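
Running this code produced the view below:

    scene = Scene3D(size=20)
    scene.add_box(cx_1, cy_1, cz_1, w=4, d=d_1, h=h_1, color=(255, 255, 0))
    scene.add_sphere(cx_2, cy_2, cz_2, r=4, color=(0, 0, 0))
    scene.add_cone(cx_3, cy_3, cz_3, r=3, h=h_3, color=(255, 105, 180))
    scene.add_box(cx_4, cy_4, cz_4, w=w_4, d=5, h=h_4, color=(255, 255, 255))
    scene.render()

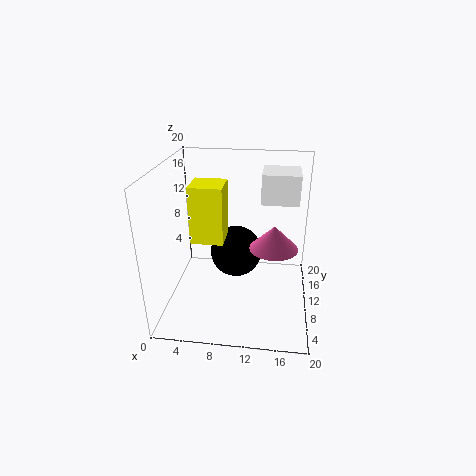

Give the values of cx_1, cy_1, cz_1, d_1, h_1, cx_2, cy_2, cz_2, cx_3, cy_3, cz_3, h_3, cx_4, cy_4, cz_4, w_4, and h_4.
cx_1 = 5
cy_1 = 4
cz_1 = 12
d_1 = 4
h_1 = 7
cx_2 = 9
cy_2 = 15
cz_2 = 5
cx_3 = 15
cy_3 = 6
cz_3 = 11
h_3 = 3
cx_4 = 13
cy_4 = 10
cz_4 = 15
w_4 = 5
h_4 = 4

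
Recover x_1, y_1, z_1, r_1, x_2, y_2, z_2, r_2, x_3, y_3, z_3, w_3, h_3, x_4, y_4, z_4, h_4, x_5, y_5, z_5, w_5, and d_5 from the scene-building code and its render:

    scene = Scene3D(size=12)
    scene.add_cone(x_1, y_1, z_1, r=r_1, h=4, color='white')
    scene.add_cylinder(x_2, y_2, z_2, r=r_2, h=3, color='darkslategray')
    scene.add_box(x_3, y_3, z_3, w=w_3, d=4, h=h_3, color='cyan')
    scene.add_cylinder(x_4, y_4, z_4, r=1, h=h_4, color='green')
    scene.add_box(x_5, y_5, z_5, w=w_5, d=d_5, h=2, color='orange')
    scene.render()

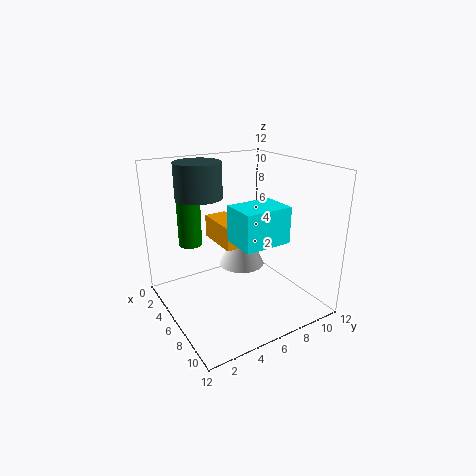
x_1 = 5
y_1 = 7
z_1 = 3
r_1 = 2
x_2 = 3
y_2 = 4
z_2 = 9
r_2 = 2
x_3 = 6
y_3 = 5
z_3 = 6
w_3 = 3
h_3 = 3
x_4 = 3
y_4 = 3
z_4 = 5
h_4 = 6
x_5 = 2
y_5 = 5
z_5 = 5
w_5 = 4
d_5 = 2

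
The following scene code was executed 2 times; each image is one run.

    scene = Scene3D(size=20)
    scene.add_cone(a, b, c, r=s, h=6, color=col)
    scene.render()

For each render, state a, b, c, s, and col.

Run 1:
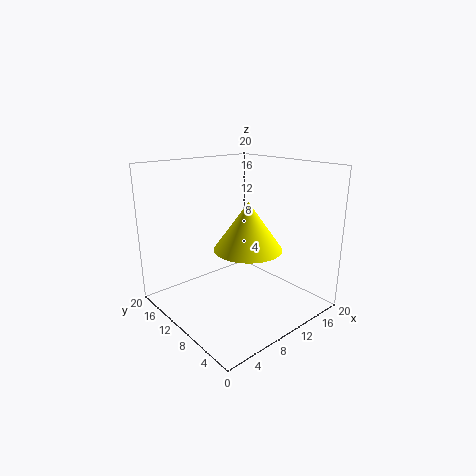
a = 8, b = 5.75, c = 10.25, s = 4.25, col = 'yellow'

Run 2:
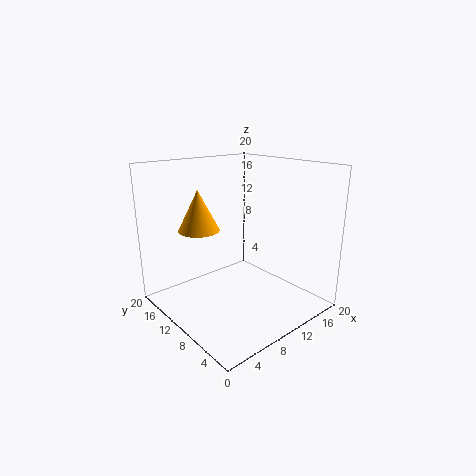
a = 7.25, b = 15.5, c = 10.25, s = 3, col = 'orange'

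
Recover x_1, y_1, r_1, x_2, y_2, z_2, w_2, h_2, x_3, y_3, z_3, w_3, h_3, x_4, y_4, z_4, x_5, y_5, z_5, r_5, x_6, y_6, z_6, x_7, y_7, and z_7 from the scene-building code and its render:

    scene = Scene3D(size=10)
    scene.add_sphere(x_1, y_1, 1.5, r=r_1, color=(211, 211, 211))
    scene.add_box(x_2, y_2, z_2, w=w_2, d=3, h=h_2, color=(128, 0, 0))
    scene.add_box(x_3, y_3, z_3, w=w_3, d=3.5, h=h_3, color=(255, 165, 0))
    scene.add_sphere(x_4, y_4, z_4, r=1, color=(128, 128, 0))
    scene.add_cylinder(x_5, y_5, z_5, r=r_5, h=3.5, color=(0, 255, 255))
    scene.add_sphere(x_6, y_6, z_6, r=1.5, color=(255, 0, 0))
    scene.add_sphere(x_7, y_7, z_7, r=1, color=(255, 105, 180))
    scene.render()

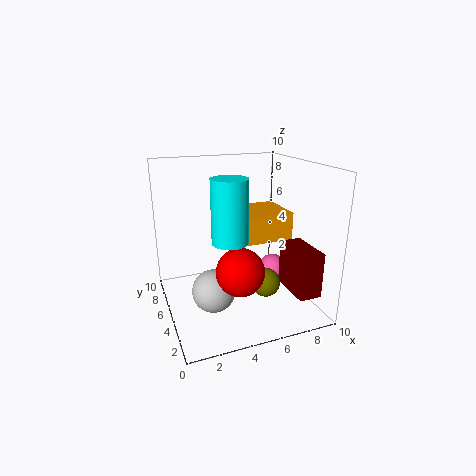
x_1 = 3
y_1 = 4.5
r_1 = 1.5
x_2 = 7.5
y_2 = 0.5
z_2 = 2
w_2 = 1.5
h_2 = 3
x_3 = 5.5
y_3 = 4.5
z_3 = 4.5
w_3 = 3.5
h_3 = 2
x_4 = 6.5
y_4 = 3.5
z_4 = 2
x_5 = 3
y_5 = 1
z_5 = 6.5
r_5 = 1
x_6 = 4
y_6 = 2
z_6 = 4
x_7 = 7.5
y_7 = 4.5
z_7 = 2.5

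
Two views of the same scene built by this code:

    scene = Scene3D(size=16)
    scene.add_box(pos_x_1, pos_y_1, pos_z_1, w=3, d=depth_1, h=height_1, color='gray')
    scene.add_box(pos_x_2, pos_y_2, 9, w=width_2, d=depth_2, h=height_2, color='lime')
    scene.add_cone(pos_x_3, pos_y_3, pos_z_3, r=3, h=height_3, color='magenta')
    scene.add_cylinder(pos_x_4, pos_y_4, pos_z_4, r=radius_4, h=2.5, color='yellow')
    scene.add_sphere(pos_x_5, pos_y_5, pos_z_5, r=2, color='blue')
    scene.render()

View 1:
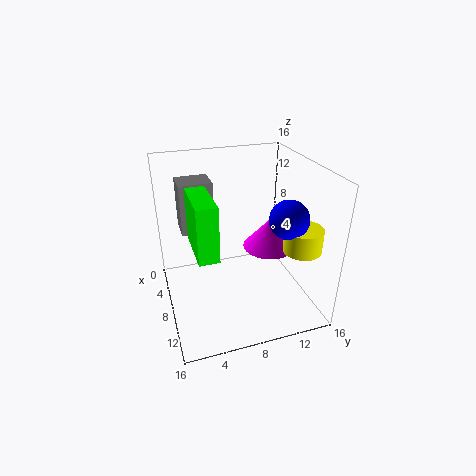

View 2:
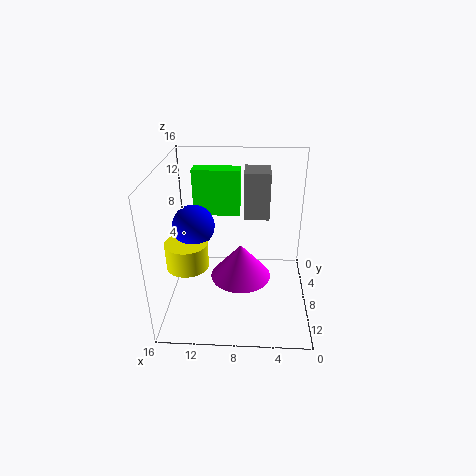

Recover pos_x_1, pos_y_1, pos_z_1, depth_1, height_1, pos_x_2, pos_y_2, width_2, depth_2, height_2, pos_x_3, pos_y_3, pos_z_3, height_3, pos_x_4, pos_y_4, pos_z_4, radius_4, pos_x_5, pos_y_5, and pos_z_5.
pos_x_1 = 4.5, pos_y_1 = 2, pos_z_1 = 9, depth_1 = 3.5, height_1 = 5.5, pos_x_2 = 8, pos_y_2 = 2.5, width_2 = 5.5, depth_2 = 2, height_2 = 5.5, pos_x_3 = 7.5, pos_y_3 = 12, pos_z_3 = 6, height_3 = 3.5, pos_x_4 = 12.5, pos_y_4 = 13.5, pos_z_4 = 8, radius_4 = 2, pos_x_5 = 12, pos_y_5 = 12, pos_z_5 = 11.5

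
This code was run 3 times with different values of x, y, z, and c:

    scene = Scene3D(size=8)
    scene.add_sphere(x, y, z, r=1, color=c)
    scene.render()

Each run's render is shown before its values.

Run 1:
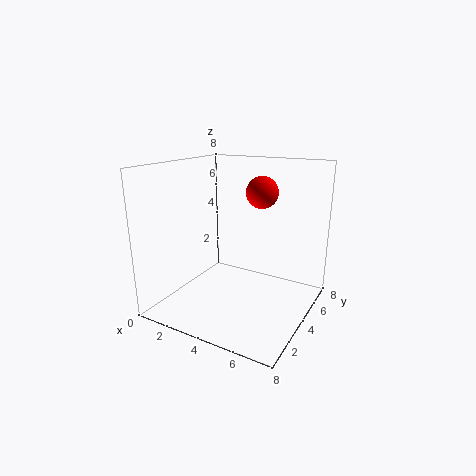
x = 4, y = 7, z = 6, c = 'red'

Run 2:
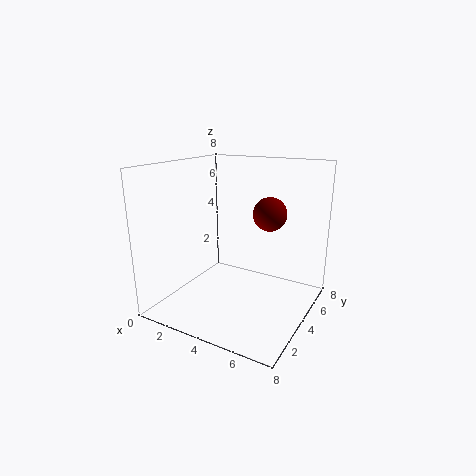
x = 5, y = 6, z = 5, c = 'maroon'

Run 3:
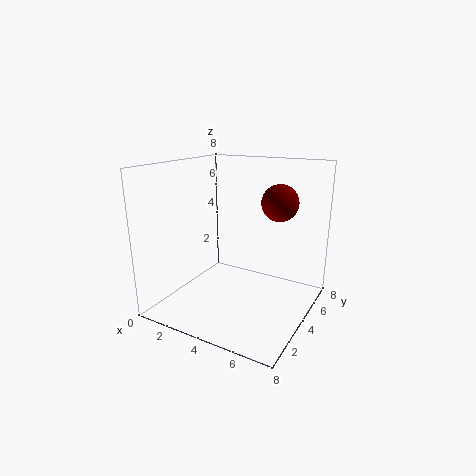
x = 6, y = 5, z = 6, c = 'maroon'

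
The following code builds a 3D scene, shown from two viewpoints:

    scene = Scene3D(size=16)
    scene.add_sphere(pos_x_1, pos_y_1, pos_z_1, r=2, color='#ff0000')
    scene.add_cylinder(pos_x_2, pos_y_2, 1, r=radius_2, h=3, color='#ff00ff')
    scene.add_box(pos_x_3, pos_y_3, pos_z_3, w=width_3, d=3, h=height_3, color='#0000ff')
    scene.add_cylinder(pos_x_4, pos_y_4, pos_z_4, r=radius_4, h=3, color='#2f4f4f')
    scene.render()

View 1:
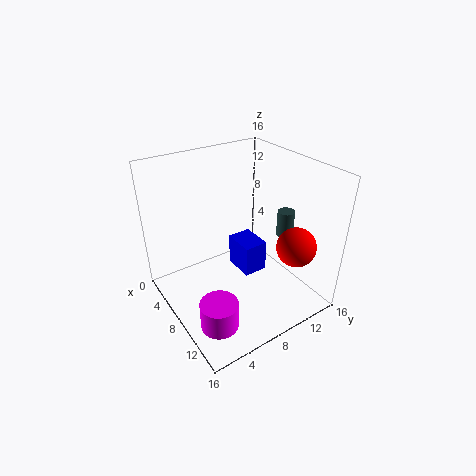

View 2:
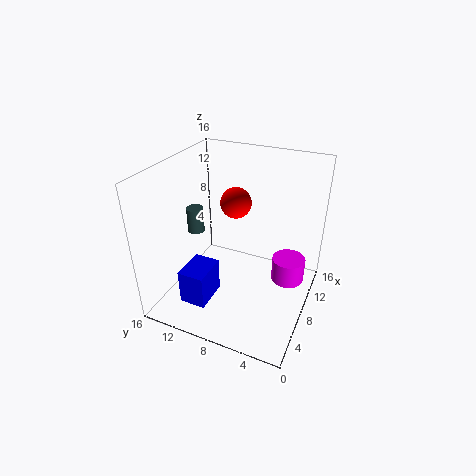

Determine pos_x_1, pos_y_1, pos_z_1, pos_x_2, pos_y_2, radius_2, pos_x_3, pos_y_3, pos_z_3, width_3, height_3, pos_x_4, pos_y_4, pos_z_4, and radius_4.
pos_x_1 = 14; pos_y_1 = 11; pos_z_1 = 9; pos_x_2 = 12; pos_y_2 = 3; radius_2 = 2; pos_x_3 = 3; pos_y_3 = 10; pos_z_3 = 1; width_3 = 4; height_3 = 4; pos_x_4 = 9; pos_y_4 = 14; pos_z_4 = 7; radius_4 = 1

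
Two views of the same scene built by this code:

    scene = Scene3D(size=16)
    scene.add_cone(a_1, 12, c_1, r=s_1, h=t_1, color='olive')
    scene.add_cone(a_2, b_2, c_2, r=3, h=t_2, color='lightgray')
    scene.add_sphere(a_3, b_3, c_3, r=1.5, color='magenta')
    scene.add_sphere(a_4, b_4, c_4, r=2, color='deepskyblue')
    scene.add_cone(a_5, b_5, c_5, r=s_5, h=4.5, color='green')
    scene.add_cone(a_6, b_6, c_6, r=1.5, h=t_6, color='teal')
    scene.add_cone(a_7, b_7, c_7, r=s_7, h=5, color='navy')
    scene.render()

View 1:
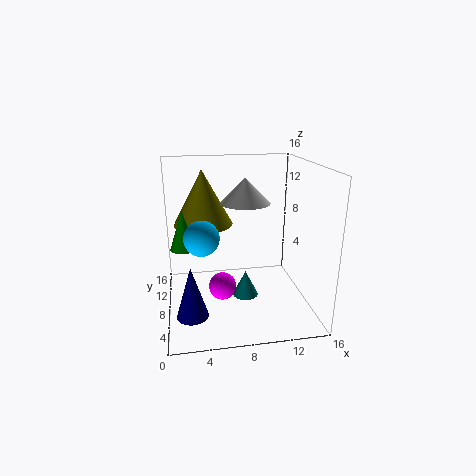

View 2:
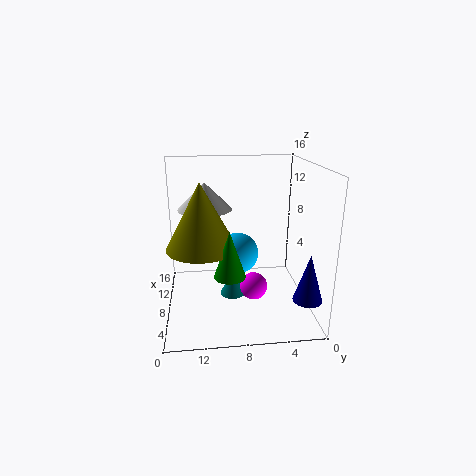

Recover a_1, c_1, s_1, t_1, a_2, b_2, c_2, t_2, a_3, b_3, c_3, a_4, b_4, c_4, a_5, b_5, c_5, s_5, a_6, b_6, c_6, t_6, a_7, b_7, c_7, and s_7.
a_1 = 4.5, c_1 = 8.5, s_1 = 3.5, t_1 = 6.5, a_2 = 9.5, b_2 = 11.5, c_2 = 11, t_2 = 3, a_3 = 6, b_3 = 6.5, c_3 = 3, a_4 = 4, b_4 = 8.5, c_4 = 8, a_5 = 2, b_5 = 9.5, c_5 = 6.5, s_5 = 1.5, a_6 = 9, b_6 = 8.5, c_6 = 0.5, t_6 = 3, a_7 = 2.5, b_7 = 1.5, c_7 = 3, s_7 = 1.5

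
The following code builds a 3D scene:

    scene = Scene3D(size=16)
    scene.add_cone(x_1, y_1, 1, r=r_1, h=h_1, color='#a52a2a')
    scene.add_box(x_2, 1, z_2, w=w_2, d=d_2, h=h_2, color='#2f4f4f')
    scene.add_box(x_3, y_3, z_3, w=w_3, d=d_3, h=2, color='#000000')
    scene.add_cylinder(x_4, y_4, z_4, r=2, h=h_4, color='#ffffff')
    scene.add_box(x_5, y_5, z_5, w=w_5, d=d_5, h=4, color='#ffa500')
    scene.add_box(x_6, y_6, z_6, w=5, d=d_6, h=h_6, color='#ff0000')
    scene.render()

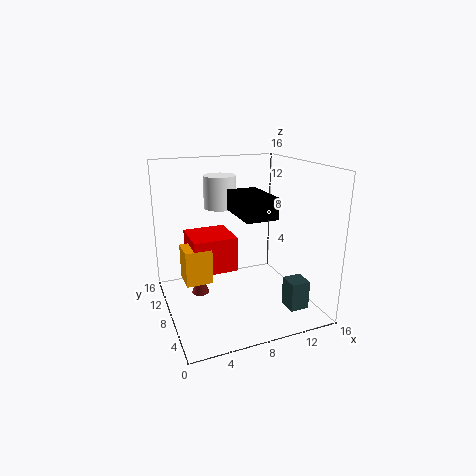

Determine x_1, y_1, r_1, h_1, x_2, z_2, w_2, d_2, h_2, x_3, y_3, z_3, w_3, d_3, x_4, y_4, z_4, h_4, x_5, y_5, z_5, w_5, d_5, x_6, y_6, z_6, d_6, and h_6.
x_1 = 4; y_1 = 10; r_1 = 1; h_1 = 3; x_2 = 11; z_2 = 2; w_2 = 2; d_2 = 2; h_2 = 3; x_3 = 6; y_3 = 1; z_3 = 12; w_3 = 3; d_3 = 5; x_4 = 8; y_4 = 14; z_4 = 10; h_4 = 4; x_5 = 2; y_5 = 8; z_5 = 3; w_5 = 3; d_5 = 3; x_6 = 3; y_6 = 8; z_6 = 4; d_6 = 5; h_6 = 4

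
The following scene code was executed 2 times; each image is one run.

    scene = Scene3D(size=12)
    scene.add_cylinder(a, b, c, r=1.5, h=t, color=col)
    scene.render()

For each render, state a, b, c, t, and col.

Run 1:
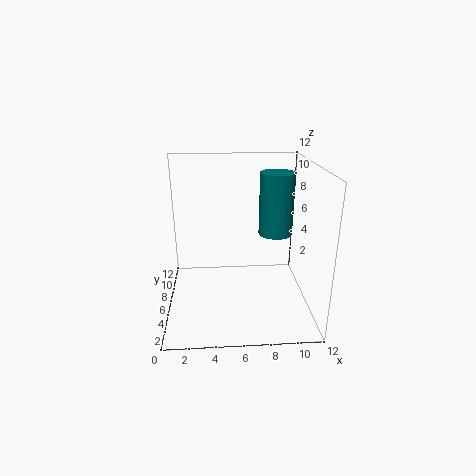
a = 9.5, b = 8, c = 5.5, t = 5.5, col = 'teal'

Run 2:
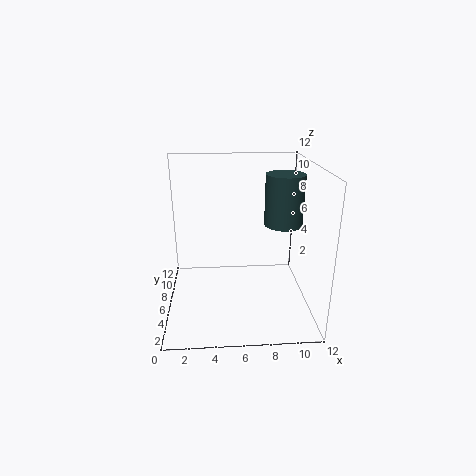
a = 9.5, b = 5, c = 7.5, t = 4, col = 'darkslategray'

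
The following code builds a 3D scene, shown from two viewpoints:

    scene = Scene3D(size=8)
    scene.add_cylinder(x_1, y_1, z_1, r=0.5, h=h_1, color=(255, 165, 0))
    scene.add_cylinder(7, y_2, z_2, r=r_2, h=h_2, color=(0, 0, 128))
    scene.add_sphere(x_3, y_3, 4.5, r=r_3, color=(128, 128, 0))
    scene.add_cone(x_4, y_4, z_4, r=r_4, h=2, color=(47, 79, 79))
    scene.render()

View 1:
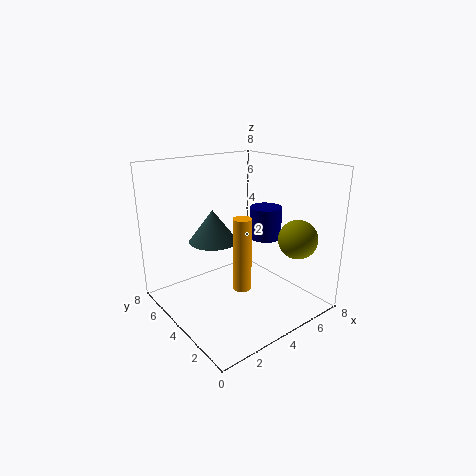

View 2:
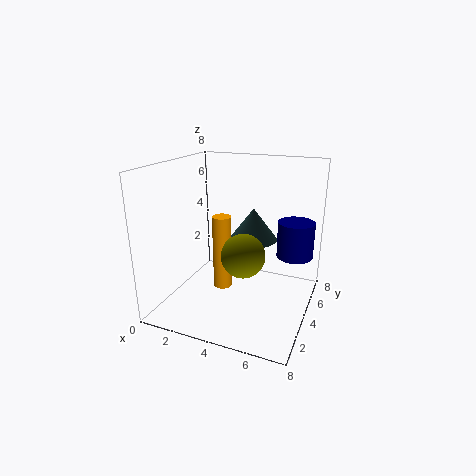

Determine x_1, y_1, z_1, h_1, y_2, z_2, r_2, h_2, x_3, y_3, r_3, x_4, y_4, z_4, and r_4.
x_1 = 3.5, y_1 = 3, z_1 = 1.5, h_1 = 4, y_2 = 5, z_2 = 3, r_2 = 1, h_2 = 2, x_3 = 5.5, y_3 = 1, r_3 = 1, x_4 = 4, y_4 = 6.5, z_4 = 3, r_4 = 1.5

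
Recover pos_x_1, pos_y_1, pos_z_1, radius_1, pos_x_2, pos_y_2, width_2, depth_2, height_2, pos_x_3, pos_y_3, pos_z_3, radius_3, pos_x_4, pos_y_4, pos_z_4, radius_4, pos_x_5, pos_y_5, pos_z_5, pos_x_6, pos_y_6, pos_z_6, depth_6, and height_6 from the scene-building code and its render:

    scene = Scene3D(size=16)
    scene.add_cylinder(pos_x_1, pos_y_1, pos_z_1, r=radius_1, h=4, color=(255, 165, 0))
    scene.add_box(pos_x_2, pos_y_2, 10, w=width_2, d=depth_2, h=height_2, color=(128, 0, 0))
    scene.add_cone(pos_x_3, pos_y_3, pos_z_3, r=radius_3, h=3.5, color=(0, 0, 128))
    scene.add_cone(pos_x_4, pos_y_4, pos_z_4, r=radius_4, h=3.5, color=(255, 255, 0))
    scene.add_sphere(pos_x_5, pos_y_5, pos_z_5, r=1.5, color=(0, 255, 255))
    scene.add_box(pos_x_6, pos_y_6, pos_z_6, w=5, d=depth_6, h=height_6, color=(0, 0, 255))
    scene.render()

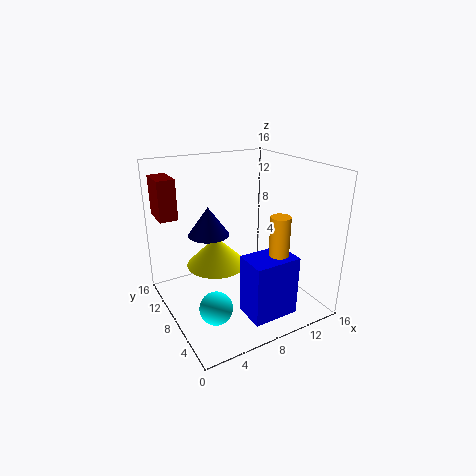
pos_x_1 = 9.5
pos_y_1 = 2.5
pos_z_1 = 8
radius_1 = 1
pos_x_2 = 0.5
pos_y_2 = 11.5
width_2 = 2
depth_2 = 3.5
height_2 = 4.5
pos_x_3 = 6.5
pos_y_3 = 12.5
pos_z_3 = 7
radius_3 = 2.5
pos_x_4 = 6.5
pos_y_4 = 10.5
pos_z_4 = 4
radius_4 = 3.5
pos_x_5 = 2
pos_y_5 = 1.5
pos_z_5 = 5
pos_x_6 = 6.5
pos_y_6 = 1.5
pos_z_6 = 1
depth_6 = 3.5
height_6 = 6.5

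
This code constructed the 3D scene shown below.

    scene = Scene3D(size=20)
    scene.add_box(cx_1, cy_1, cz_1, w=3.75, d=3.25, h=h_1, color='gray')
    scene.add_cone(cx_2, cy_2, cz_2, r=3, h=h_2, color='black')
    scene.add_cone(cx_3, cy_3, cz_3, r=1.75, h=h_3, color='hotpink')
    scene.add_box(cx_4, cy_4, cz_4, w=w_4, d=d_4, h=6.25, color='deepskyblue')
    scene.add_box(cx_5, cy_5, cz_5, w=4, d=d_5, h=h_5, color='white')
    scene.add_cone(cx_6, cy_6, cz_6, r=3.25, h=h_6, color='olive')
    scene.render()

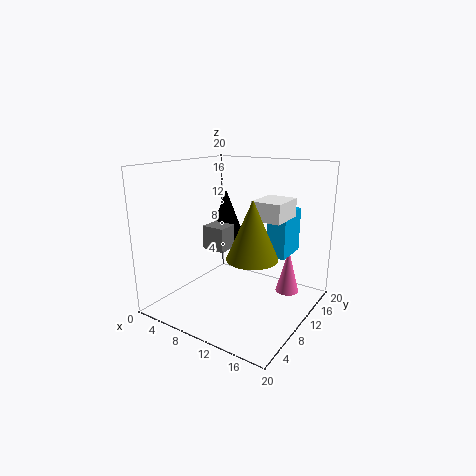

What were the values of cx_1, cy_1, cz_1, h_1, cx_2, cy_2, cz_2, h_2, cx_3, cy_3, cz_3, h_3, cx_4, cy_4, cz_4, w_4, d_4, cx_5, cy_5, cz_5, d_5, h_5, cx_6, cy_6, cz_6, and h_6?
cx_1 = 2.25, cy_1 = 11.75, cz_1 = 6.25, h_1 = 3.75, cx_2 = 3.25, cy_2 = 16.75, cz_2 = 7, h_2 = 8, cx_3 = 15, cy_3 = 16.25, cz_3 = 0.5, h_3 = 6.75, cx_4 = 13.5, cy_4 = 11.75, cz_4 = 7.5, w_4 = 2.75, d_4 = 5, cx_5 = 12.75, cy_5 = 8.75, cz_5 = 13.25, d_5 = 5, h_5 = 2.5, cx_6 = 14.25, cy_6 = 6.75, cz_6 = 9, h_6 = 7.5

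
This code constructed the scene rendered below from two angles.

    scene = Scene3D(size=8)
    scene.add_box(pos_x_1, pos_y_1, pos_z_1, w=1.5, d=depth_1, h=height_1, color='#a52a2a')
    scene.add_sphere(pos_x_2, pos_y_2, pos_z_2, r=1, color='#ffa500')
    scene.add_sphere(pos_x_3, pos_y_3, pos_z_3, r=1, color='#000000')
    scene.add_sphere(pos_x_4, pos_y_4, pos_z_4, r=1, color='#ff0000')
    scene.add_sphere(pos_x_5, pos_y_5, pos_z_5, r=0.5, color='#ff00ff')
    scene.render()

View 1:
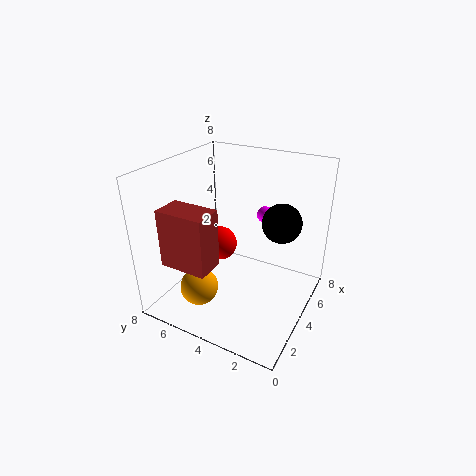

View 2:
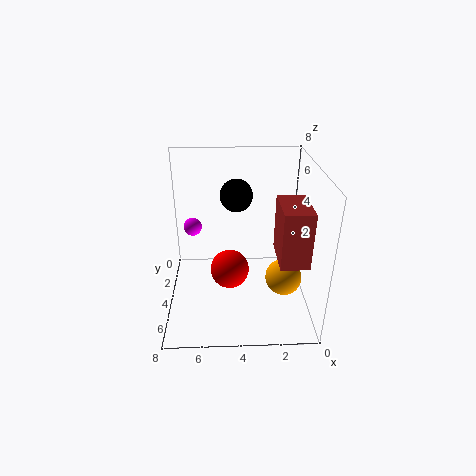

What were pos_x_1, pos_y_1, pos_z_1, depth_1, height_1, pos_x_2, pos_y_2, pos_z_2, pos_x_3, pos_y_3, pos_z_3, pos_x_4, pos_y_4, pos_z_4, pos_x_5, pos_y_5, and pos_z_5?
pos_x_1 = 0.5; pos_y_1 = 4; pos_z_1 = 3.5; depth_1 = 2.5; height_1 = 3; pos_x_2 = 1.5; pos_y_2 = 5; pos_z_2 = 2; pos_x_3 = 4; pos_y_3 = 1.5; pos_z_3 = 5.5; pos_x_4 = 4.5; pos_y_4 = 5.5; pos_z_4 = 3; pos_x_5 = 6.5; pos_y_5 = 3.5; pos_z_5 = 4.5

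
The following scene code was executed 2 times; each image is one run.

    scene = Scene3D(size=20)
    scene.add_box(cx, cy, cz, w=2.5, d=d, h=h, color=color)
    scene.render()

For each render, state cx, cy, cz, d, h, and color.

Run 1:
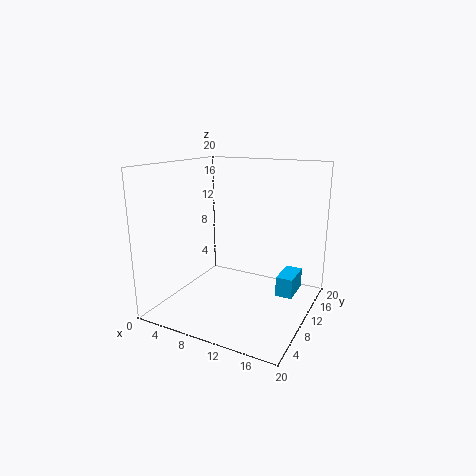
cx = 14.5; cy = 13.5; cz = 0.5; d = 5; h = 3; color = 'deepskyblue'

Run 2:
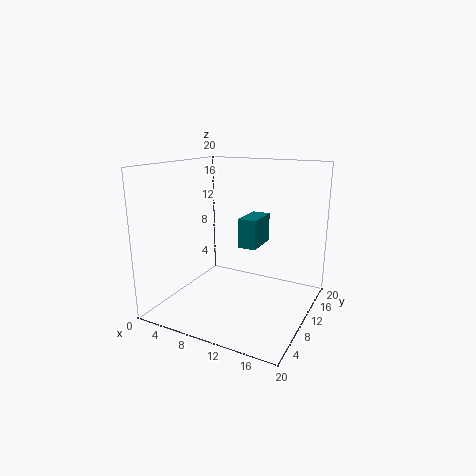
cx = 10.5; cy = 9; cz = 9; d = 5; h = 4; color = 'teal'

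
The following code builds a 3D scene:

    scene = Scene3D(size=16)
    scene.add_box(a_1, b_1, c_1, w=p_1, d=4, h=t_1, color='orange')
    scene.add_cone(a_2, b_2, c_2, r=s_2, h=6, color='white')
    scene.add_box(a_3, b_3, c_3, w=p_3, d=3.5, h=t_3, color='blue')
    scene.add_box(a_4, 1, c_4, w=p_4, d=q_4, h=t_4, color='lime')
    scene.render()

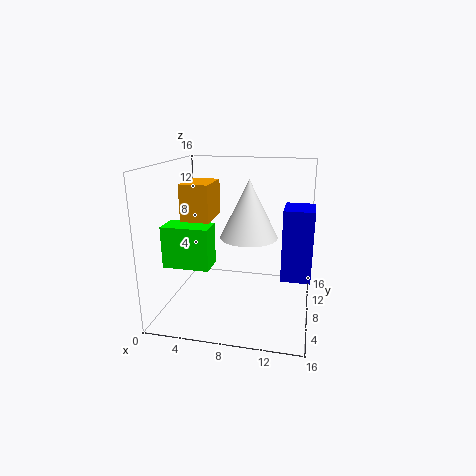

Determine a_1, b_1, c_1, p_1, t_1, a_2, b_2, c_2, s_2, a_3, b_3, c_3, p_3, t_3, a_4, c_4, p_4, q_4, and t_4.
a_1 = 3.75
b_1 = 2.25
c_1 = 11.25
p_1 = 2.75
t_1 = 3.5
a_2 = 9.5
b_2 = 6.5
c_2 = 8.75
s_2 = 3
a_3 = 13.25
b_3 = 2.5
c_3 = 6
p_3 = 2.75
t_3 = 6.75
a_4 = 2.25
c_4 = 7
p_4 = 4.5
q_4 = 2.5
t_4 = 4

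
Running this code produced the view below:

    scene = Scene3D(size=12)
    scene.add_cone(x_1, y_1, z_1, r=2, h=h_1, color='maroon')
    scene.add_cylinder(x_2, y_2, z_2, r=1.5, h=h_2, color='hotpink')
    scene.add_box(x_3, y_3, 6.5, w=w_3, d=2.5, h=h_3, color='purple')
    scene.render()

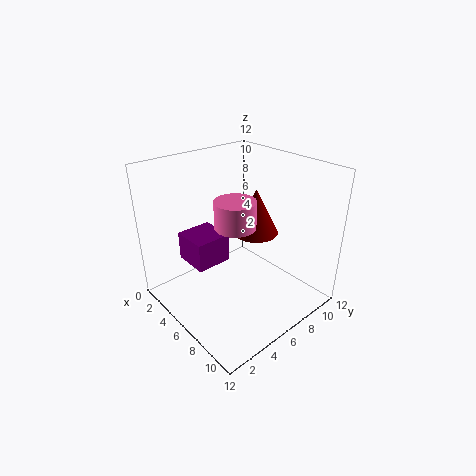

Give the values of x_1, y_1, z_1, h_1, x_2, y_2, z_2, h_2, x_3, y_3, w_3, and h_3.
x_1 = 5.5
y_1 = 8.5
z_1 = 5.5
h_1 = 4
x_2 = 8
y_2 = 4
z_2 = 8.5
h_2 = 2
x_3 = 6
y_3 = 0.5
w_3 = 2.5
h_3 = 2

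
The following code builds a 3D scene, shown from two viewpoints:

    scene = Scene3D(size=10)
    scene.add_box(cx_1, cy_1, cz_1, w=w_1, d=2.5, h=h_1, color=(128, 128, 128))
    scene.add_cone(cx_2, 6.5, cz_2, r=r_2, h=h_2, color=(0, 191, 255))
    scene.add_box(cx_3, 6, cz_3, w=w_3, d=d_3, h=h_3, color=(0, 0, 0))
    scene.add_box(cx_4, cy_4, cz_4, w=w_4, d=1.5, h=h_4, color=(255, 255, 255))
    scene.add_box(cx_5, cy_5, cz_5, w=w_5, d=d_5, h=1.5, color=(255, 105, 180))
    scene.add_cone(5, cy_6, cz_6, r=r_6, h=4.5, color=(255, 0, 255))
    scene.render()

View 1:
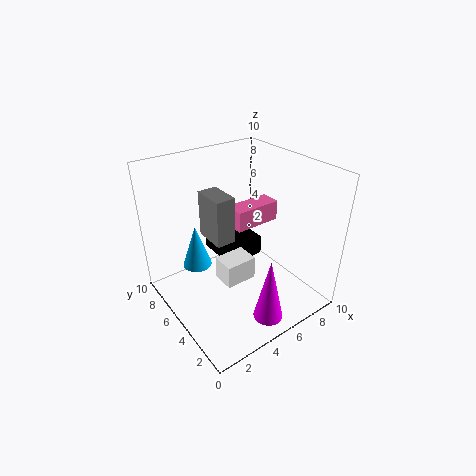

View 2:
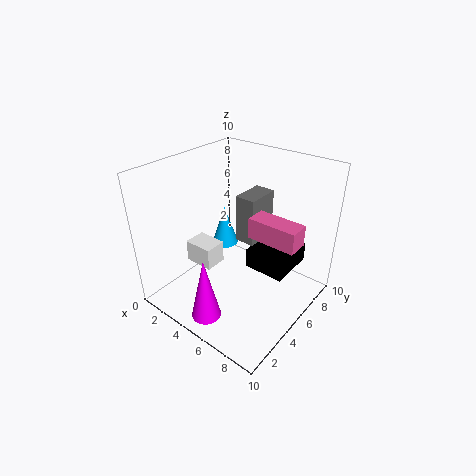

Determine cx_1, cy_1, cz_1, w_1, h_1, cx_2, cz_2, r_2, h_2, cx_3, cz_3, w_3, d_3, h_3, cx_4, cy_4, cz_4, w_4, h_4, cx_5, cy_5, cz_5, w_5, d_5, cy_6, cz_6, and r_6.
cx_1 = 4
cy_1 = 6
cz_1 = 4
w_1 = 1.5
h_1 = 3.5
cx_2 = 2.5
cz_2 = 3
r_2 = 1
h_2 = 3
cx_3 = 5
cz_3 = 2
w_3 = 3
d_3 = 3.5
h_3 = 1.5
cx_4 = 2.5
cy_4 = 2.5
cz_4 = 3.5
w_4 = 2
h_4 = 1.5
cx_5 = 5.5
cy_5 = 5.5
cz_5 = 5
w_5 = 3.5
d_5 = 1.5
cy_6 = 1.5
cz_6 = 0.5
r_6 = 1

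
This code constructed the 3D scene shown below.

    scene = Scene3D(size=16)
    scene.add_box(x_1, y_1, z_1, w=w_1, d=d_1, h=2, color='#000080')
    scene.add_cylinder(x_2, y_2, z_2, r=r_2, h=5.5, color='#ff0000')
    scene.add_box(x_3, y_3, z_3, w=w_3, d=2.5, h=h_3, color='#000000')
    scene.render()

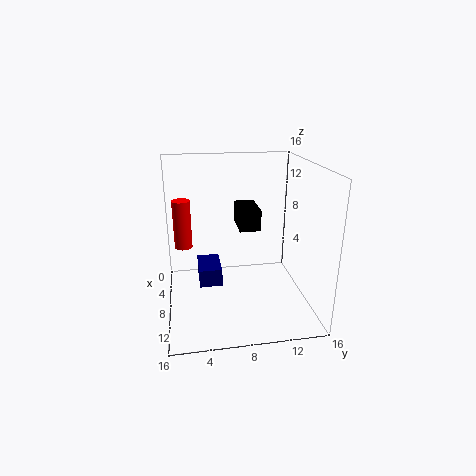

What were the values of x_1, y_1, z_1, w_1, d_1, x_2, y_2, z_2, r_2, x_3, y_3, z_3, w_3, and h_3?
x_1 = 5.5, y_1 = 3.5, z_1 = 3, w_1 = 4, d_1 = 2.5, x_2 = 6, y_2 = 2, z_2 = 6.5, r_2 = 1, x_3 = 2, y_3 = 8.5, z_3 = 8, w_3 = 4.5, h_3 = 2.5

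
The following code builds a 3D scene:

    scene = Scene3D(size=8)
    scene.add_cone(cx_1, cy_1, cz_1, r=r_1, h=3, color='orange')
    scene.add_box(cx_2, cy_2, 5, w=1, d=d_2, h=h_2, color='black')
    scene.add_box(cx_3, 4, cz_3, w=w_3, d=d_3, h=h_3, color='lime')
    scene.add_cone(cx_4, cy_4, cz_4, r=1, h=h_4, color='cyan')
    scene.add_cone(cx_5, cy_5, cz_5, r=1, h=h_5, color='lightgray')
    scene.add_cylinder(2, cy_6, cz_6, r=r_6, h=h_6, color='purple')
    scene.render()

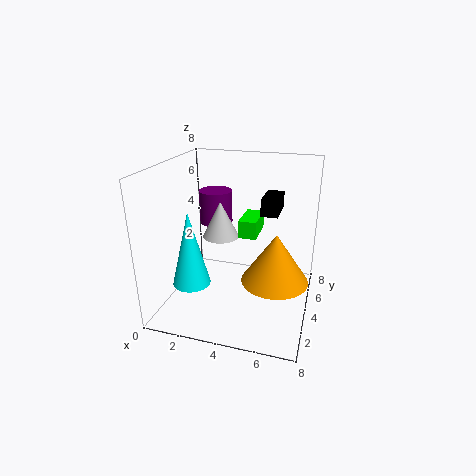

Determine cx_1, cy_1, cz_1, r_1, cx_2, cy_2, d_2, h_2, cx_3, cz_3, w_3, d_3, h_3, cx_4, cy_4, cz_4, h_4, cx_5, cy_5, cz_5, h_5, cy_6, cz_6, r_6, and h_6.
cx_1 = 6; cy_1 = 5; cz_1 = 1; r_1 = 2; cx_2 = 5; cy_2 = 5; d_2 = 2; h_2 = 1; cx_3 = 4; cz_3 = 4; w_3 = 1; d_3 = 2; h_3 = 1; cx_4 = 2; cy_4 = 2; cz_4 = 2; h_4 = 4; cx_5 = 3; cy_5 = 4; cz_5 = 4; h_5 = 2; cy_6 = 6; cz_6 = 4; r_6 = 1; h_6 = 2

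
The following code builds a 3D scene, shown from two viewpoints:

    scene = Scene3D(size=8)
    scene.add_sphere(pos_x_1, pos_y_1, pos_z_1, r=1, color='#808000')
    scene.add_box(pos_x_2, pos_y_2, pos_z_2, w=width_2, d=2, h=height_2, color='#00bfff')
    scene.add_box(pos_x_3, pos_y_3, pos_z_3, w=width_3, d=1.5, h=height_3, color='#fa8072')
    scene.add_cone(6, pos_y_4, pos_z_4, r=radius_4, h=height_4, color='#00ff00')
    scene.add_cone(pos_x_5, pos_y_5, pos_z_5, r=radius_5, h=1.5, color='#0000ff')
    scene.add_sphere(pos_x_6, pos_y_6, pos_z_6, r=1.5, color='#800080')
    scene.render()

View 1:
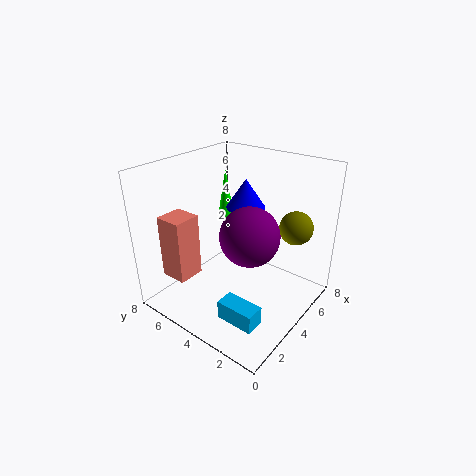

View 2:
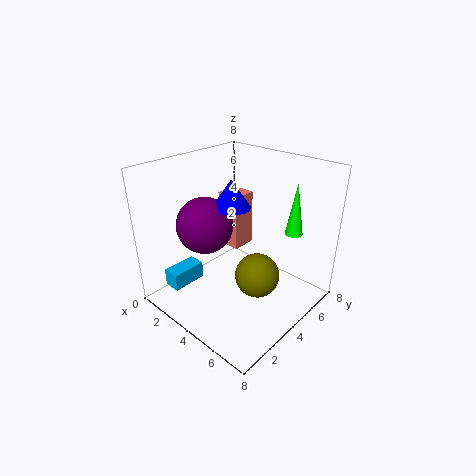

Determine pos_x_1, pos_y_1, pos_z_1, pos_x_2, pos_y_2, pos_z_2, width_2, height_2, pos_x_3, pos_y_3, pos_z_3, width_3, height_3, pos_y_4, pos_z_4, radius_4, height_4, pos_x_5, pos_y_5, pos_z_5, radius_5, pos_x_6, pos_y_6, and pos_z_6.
pos_x_1 = 7, pos_y_1 = 2, pos_z_1 = 4, pos_x_2 = 1, pos_y_2 = 1, pos_z_2 = 1, width_2 = 1, height_2 = 1, pos_x_3 = 1, pos_y_3 = 5.5, pos_z_3 = 2, width_3 = 1.5, height_3 = 3.5, pos_y_4 = 6.5, pos_z_4 = 4, radius_4 = 0.5, height_4 = 3, pos_x_5 = 4, pos_y_5 = 3.5, pos_z_5 = 6, radius_5 = 1, pos_x_6 = 3, pos_y_6 = 2.5, pos_z_6 = 5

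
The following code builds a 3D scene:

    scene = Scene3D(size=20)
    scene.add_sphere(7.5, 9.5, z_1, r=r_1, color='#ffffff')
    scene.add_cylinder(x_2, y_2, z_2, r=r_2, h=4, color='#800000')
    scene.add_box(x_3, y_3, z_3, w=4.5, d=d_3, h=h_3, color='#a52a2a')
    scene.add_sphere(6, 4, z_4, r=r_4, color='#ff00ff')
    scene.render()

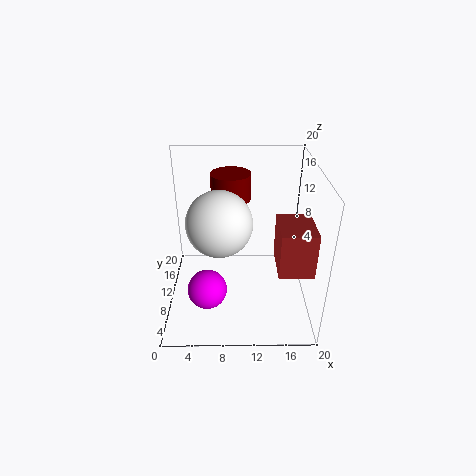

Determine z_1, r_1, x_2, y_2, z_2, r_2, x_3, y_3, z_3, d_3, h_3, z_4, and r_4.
z_1 = 12.5
r_1 = 4.5
x_2 = 9
y_2 = 16.5
z_2 = 13
r_2 = 3
x_3 = 15
y_3 = 3.5
z_3 = 8
d_3 = 6
h_3 = 6
z_4 = 6
r_4 = 2.5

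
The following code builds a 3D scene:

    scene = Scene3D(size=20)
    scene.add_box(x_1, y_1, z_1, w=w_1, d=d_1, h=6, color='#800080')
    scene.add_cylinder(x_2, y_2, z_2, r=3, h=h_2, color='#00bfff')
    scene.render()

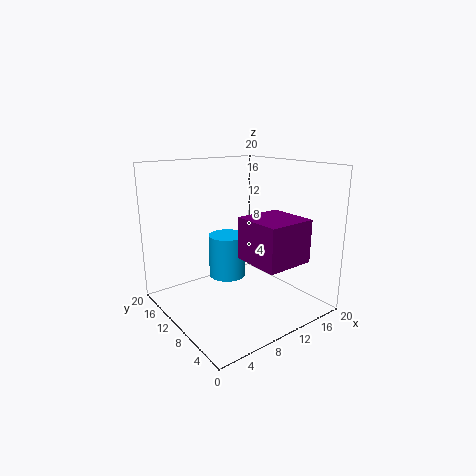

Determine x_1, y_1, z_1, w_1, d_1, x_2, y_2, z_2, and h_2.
x_1 = 10; y_1 = 3; z_1 = 7; w_1 = 7; d_1 = 7; x_2 = 13; y_2 = 17; z_2 = 1; h_2 = 7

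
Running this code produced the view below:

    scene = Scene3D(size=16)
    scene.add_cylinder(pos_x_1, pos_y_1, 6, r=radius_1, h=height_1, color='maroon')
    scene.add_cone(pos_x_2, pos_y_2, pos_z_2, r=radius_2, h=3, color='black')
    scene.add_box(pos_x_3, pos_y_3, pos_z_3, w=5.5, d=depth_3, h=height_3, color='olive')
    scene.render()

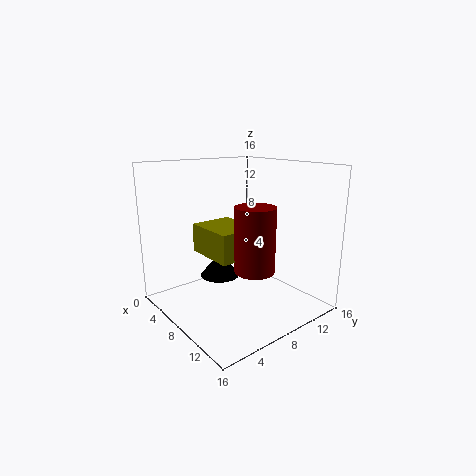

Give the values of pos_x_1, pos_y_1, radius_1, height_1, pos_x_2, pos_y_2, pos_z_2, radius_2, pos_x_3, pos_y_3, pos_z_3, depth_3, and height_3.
pos_x_1 = 12.5
pos_y_1 = 6.5
radius_1 = 2
height_1 = 6.5
pos_x_2 = 3
pos_y_2 = 9
pos_z_2 = 1.5
radius_2 = 2.5
pos_x_3 = 6
pos_y_3 = 3.5
pos_z_3 = 7
depth_3 = 4.5
height_3 = 3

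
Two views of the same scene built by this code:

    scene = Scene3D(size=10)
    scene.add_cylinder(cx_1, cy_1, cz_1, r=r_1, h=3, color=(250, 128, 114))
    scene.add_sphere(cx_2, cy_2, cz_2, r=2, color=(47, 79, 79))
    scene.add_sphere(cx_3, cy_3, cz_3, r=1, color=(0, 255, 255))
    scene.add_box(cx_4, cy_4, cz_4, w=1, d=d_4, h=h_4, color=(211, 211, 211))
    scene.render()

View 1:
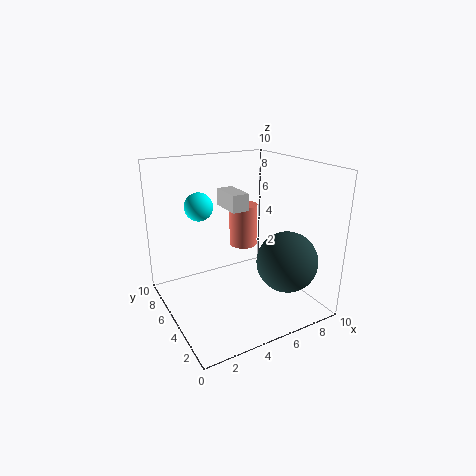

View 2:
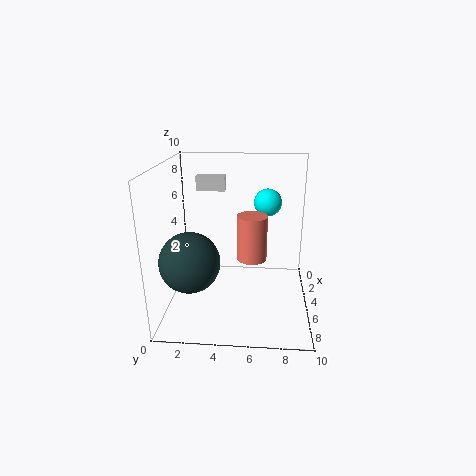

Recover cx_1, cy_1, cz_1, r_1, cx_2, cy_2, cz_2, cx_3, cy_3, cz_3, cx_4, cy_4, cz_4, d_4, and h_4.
cx_1 = 6; cy_1 = 6; cz_1 = 4; r_1 = 1; cx_2 = 7; cy_2 = 2; cz_2 = 4; cx_3 = 3; cy_3 = 7; cz_3 = 7; cx_4 = 3; cy_4 = 2; cz_4 = 8; d_4 = 2; h_4 = 1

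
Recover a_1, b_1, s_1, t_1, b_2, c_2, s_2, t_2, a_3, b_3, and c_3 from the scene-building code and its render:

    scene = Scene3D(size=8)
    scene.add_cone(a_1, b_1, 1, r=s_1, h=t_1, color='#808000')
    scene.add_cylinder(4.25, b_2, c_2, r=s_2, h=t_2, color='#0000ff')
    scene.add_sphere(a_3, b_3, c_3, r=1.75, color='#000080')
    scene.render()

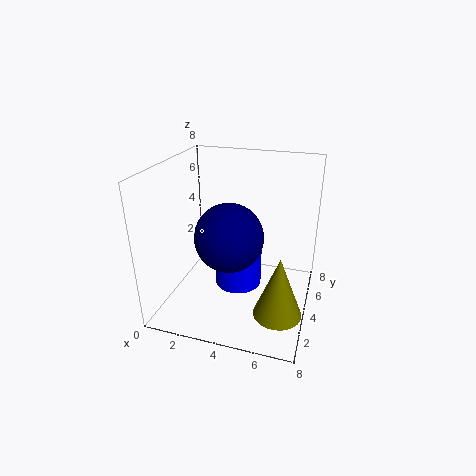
a_1 = 6.75, b_1 = 2, s_1 = 1.25, t_1 = 3.25, b_2 = 3.25, c_2 = 1.75, s_2 = 1.25, t_2 = 2.5, a_3 = 4, b_3 = 2.5, c_3 = 4.75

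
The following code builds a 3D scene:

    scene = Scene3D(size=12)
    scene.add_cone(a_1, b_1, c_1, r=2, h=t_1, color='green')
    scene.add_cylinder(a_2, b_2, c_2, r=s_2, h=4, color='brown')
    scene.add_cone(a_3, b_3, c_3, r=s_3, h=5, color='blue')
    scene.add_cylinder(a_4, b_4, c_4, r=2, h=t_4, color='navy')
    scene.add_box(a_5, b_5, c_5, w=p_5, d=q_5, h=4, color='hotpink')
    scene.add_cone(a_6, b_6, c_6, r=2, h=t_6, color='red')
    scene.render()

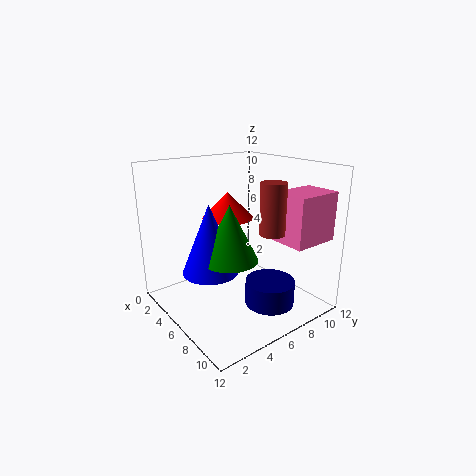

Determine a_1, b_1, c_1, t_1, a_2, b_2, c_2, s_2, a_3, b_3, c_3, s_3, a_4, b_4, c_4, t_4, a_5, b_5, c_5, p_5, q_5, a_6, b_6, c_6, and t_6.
a_1 = 9; b_1 = 3; c_1 = 6; t_1 = 4; a_2 = 9; b_2 = 7; c_2 = 7; s_2 = 1; a_3 = 8; b_3 = 2; c_3 = 5; s_3 = 2; a_4 = 9; b_4 = 7; c_4 = 1; t_4 = 2; a_5 = 8; b_5 = 8; c_5 = 6; p_5 = 3; q_5 = 4; a_6 = 6; b_6 = 5; c_6 = 8; t_6 = 2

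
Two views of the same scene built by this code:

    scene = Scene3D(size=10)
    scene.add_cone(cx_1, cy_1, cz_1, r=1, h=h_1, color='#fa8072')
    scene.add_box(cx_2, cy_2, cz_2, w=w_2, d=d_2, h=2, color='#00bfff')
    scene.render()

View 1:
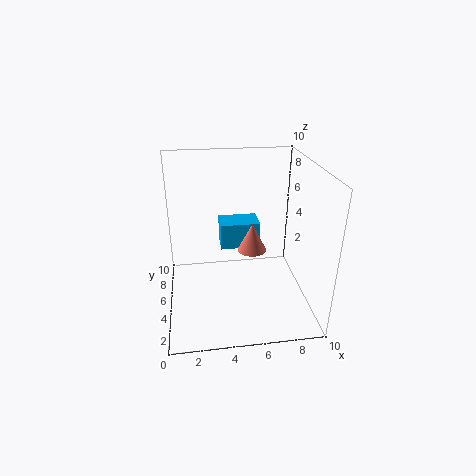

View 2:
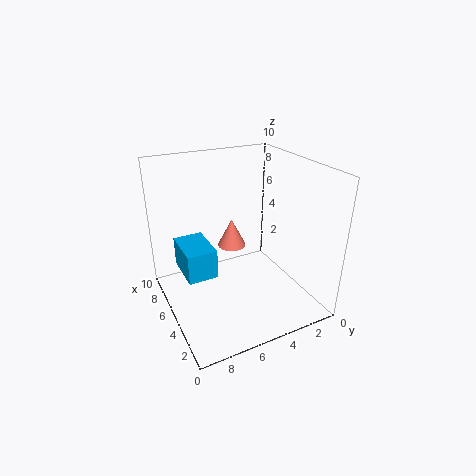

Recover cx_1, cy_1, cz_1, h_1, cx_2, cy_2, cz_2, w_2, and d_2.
cx_1 = 6
cy_1 = 5
cz_1 = 4
h_1 = 2
cx_2 = 4
cy_2 = 7
cz_2 = 3
w_2 = 3
d_2 = 2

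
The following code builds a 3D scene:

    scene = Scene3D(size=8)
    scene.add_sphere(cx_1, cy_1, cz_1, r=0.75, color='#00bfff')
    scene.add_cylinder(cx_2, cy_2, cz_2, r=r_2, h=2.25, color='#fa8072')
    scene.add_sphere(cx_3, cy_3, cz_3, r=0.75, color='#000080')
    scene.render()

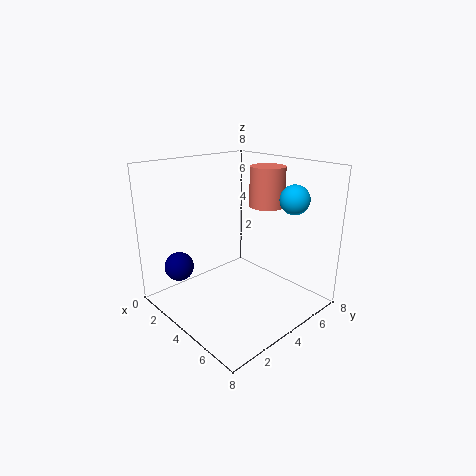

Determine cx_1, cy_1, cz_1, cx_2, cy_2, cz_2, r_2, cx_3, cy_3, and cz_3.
cx_1 = 6.75
cy_1 = 5.25
cz_1 = 6.5
cx_2 = 4.25
cy_2 = 6
cz_2 = 5.5
r_2 = 1
cx_3 = 3
cy_3 = 0.75
cz_3 = 3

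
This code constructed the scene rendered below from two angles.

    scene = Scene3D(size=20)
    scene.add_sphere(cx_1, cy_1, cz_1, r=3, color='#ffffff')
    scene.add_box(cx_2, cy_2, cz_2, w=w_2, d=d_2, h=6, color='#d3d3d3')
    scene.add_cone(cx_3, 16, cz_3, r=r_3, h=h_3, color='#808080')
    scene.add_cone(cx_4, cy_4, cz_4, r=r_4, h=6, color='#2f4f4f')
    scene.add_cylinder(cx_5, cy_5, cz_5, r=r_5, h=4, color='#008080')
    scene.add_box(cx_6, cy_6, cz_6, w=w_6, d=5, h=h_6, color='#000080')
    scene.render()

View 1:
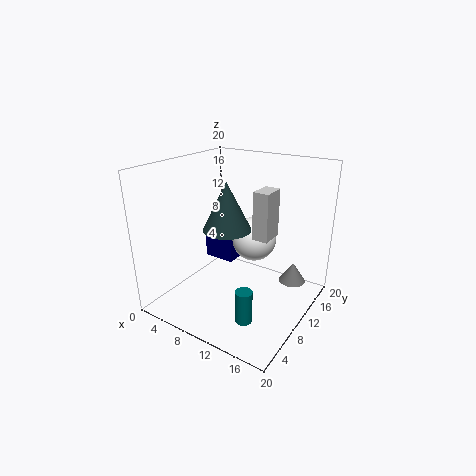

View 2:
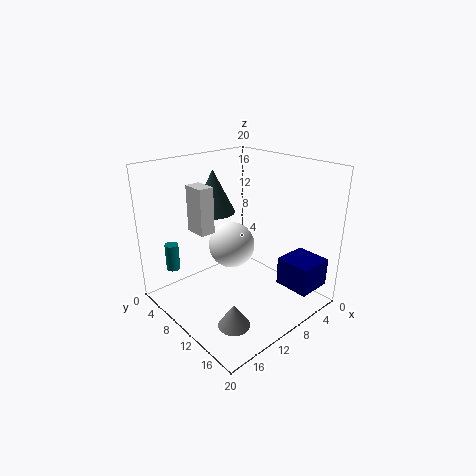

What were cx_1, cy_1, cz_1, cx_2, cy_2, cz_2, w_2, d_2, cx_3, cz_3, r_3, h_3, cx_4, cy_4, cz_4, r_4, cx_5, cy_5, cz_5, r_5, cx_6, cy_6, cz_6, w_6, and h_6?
cx_1 = 12
cy_1 = 11
cz_1 = 10
cx_2 = 14
cy_2 = 7
cz_2 = 12
w_2 = 2
d_2 = 3
cx_3 = 16
cz_3 = 2
r_3 = 2
h_3 = 3
cx_4 = 11
cy_4 = 6
cz_4 = 13
r_4 = 3
cx_5 = 16
cy_5 = 2
cz_5 = 4
r_5 = 1
cx_6 = 1
cy_6 = 14
cz_6 = 3
w_6 = 5
h_6 = 4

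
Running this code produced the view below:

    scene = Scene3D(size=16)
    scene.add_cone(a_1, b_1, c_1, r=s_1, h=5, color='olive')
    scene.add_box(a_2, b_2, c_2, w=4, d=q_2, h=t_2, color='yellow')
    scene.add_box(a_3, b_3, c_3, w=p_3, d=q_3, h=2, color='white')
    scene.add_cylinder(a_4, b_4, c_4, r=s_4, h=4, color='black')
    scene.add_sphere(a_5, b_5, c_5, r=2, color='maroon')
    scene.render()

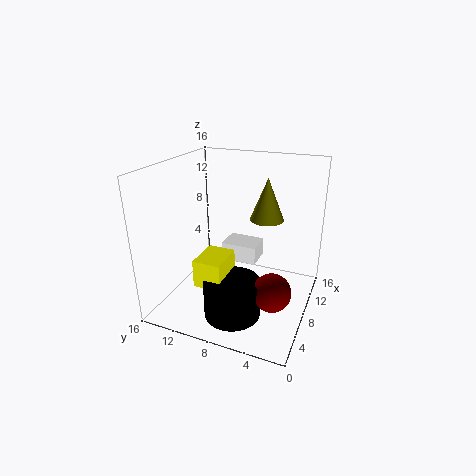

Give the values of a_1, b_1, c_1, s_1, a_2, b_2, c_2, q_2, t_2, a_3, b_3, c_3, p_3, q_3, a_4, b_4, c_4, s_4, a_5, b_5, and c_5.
a_1 = 12; b_1 = 6; c_1 = 9; s_1 = 2; a_2 = 3; b_2 = 8; c_2 = 4; q_2 = 3; t_2 = 3; a_3 = 8; b_3 = 6; c_3 = 5; p_3 = 3; q_3 = 4; a_4 = 4; b_4 = 7; c_4 = 1; s_4 = 3; a_5 = 5; b_5 = 3; c_5 = 4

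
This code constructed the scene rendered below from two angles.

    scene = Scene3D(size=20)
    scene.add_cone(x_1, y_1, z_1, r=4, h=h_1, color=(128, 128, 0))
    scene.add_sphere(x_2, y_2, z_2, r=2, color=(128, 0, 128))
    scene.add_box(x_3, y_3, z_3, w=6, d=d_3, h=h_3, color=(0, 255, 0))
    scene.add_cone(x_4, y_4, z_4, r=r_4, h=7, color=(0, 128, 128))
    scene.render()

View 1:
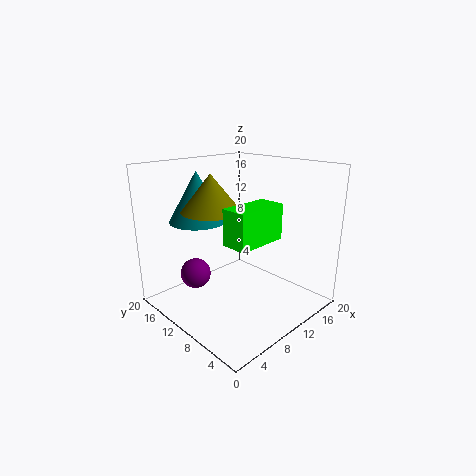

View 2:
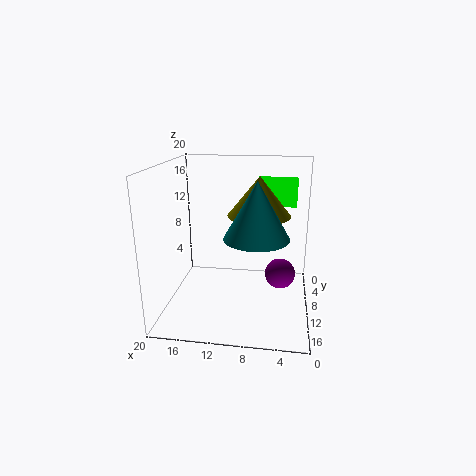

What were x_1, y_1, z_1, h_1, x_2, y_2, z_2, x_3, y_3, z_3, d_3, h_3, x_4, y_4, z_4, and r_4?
x_1 = 7, y_1 = 12, z_1 = 14, h_1 = 5, x_2 = 4, y_2 = 12, z_2 = 6, x_3 = 2, y_3 = 1, z_3 = 13, d_3 = 3, h_3 = 4, x_4 = 7, y_4 = 15, z_4 = 12, r_4 = 4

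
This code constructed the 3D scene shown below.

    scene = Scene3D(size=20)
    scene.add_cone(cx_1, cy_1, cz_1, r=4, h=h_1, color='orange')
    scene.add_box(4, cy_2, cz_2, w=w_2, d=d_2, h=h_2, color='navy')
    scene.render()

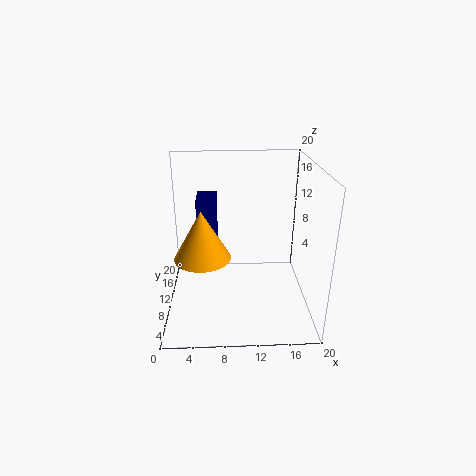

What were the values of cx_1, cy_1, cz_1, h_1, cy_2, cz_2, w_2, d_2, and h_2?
cx_1 = 5, cy_1 = 10, cz_1 = 7, h_1 = 7, cy_2 = 14, cz_2 = 6, w_2 = 3, d_2 = 5, h_2 = 8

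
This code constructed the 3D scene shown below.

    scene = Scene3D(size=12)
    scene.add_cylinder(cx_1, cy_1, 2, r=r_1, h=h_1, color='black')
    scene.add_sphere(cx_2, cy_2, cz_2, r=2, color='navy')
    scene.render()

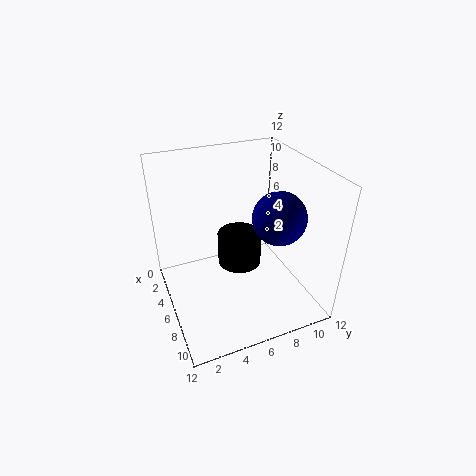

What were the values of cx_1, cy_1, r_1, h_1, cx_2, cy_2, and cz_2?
cx_1 = 4; cy_1 = 7; r_1 = 2; h_1 = 3; cx_2 = 9; cy_2 = 8; cz_2 = 9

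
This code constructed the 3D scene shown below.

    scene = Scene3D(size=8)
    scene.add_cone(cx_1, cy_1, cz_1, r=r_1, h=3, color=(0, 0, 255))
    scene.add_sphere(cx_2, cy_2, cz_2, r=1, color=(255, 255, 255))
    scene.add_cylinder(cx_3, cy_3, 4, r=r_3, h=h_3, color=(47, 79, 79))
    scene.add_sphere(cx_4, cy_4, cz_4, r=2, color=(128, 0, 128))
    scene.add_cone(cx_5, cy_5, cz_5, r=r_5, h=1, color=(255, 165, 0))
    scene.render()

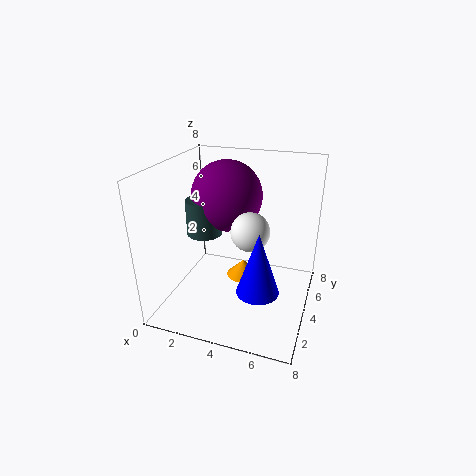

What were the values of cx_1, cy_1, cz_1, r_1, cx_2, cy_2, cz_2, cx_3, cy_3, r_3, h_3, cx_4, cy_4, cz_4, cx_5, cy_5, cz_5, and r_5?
cx_1 = 6, cy_1 = 1, cz_1 = 3, r_1 = 1, cx_2 = 5, cy_2 = 3, cz_2 = 5, cx_3 = 2, cy_3 = 4, r_3 = 1, h_3 = 2, cx_4 = 3, cy_4 = 5, cz_4 = 6, cx_5 = 4, cy_5 = 5, cz_5 = 1, r_5 = 1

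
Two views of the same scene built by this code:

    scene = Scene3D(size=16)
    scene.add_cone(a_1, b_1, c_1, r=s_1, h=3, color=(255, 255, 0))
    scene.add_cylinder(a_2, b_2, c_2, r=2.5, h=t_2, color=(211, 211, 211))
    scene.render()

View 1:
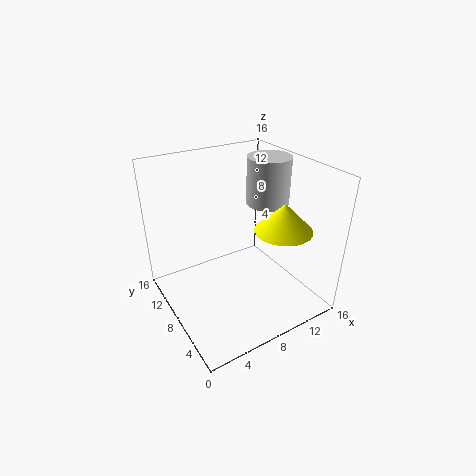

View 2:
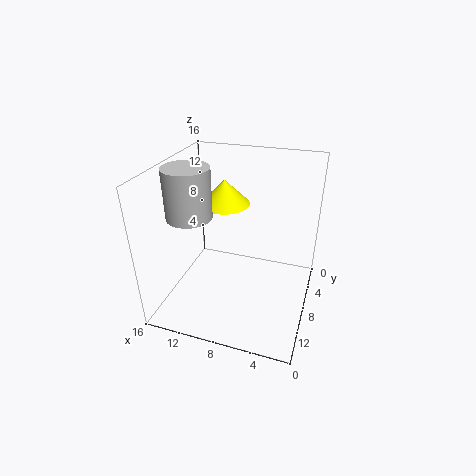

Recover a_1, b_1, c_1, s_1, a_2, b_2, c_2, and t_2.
a_1 = 11, b_1 = 4, c_1 = 10, s_1 = 3, a_2 = 13, b_2 = 9.5, c_2 = 10.5, t_2 = 5.5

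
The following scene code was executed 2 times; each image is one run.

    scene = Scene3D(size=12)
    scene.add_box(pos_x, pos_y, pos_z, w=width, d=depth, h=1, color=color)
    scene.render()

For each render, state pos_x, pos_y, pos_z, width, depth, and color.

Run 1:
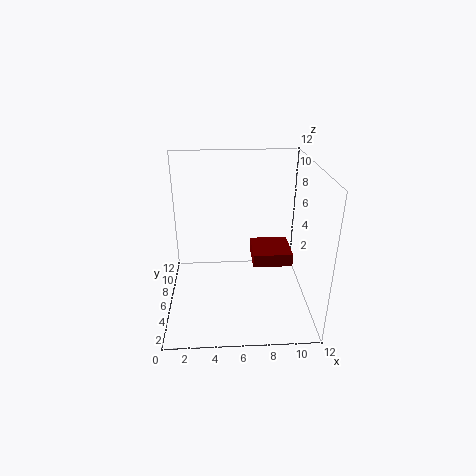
pos_x = 7
pos_y = 3
pos_z = 5
width = 3
depth = 3
color = 'maroon'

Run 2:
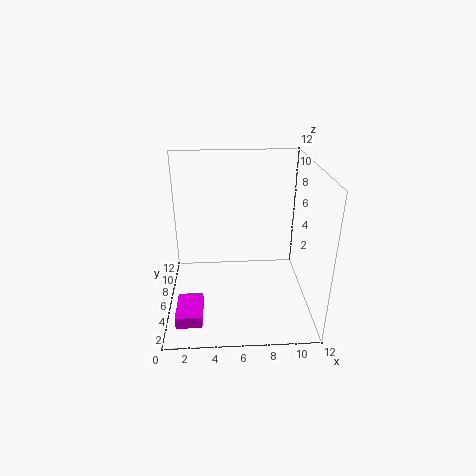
pos_x = 1
pos_y = 1
pos_z = 1
width = 2
depth = 3
color = 'magenta'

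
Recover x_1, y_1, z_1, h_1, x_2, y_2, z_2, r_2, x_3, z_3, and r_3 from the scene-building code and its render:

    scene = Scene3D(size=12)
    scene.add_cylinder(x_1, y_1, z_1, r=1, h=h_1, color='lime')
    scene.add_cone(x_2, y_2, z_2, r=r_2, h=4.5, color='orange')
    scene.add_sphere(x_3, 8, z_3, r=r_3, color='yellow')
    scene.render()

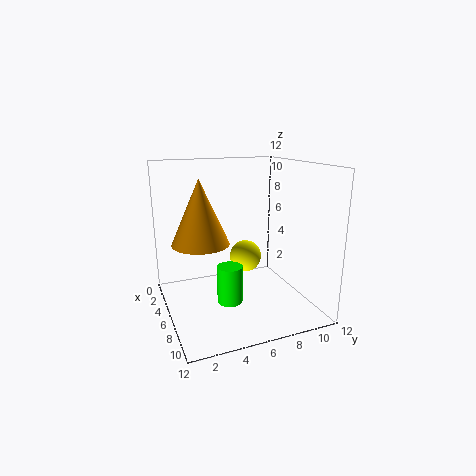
x_1 = 8; y_1 = 4.5; z_1 = 1.5; h_1 = 3; x_2 = 9; y_2 = 2; z_2 = 7; r_2 = 2; x_3 = 3; z_3 = 3; r_3 = 1.5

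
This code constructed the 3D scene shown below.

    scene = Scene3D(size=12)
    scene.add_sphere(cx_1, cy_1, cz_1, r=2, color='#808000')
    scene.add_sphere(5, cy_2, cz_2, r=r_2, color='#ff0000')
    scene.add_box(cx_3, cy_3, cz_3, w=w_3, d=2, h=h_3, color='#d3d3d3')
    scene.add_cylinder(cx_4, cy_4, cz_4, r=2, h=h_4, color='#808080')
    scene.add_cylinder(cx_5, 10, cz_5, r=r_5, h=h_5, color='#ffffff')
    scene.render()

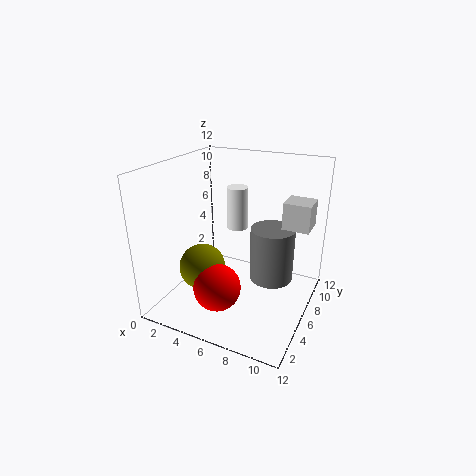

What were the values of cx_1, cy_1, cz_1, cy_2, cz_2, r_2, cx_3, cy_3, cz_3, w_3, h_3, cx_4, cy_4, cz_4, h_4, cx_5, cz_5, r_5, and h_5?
cx_1 = 3; cy_1 = 5; cz_1 = 3; cy_2 = 4; cz_2 = 2; r_2 = 2; cx_3 = 10; cy_3 = 5; cz_3 = 8; w_3 = 2; h_3 = 2; cx_4 = 8; cy_4 = 9; cz_4 = 1; h_4 = 5; cx_5 = 4; cz_5 = 5; r_5 = 1; h_5 = 4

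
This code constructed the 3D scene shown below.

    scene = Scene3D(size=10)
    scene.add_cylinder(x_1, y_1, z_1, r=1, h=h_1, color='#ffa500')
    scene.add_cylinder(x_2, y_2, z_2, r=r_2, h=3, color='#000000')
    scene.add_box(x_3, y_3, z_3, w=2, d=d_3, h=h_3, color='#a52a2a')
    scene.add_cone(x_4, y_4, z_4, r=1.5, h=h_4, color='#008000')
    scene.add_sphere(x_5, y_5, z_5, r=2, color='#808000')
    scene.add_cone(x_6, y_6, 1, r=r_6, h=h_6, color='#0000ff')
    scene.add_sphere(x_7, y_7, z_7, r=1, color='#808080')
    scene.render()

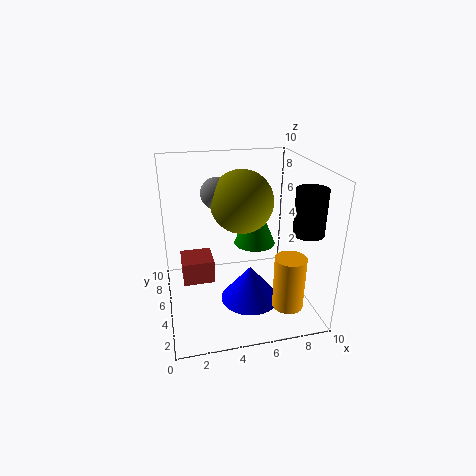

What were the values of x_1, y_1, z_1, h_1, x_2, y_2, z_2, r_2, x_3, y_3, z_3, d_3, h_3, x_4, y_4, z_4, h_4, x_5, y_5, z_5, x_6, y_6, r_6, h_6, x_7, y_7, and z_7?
x_1 = 7.5
y_1 = 1.5
z_1 = 1.5
h_1 = 3.5
x_2 = 9
y_2 = 2.5
z_2 = 6
r_2 = 1
x_3 = 1
y_3 = 3
z_3 = 3
d_3 = 2
h_3 = 1.5
x_4 = 6.5
y_4 = 6
z_4 = 4
h_4 = 3.5
x_5 = 5
y_5 = 4
z_5 = 8
x_6 = 5.5
y_6 = 3.5
r_6 = 2
h_6 = 2.5
x_7 = 3.5
y_7 = 4.5
z_7 = 8.5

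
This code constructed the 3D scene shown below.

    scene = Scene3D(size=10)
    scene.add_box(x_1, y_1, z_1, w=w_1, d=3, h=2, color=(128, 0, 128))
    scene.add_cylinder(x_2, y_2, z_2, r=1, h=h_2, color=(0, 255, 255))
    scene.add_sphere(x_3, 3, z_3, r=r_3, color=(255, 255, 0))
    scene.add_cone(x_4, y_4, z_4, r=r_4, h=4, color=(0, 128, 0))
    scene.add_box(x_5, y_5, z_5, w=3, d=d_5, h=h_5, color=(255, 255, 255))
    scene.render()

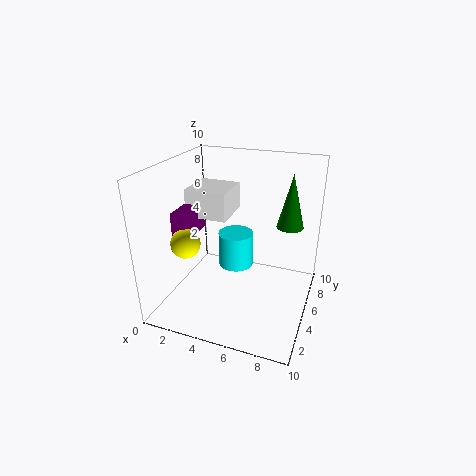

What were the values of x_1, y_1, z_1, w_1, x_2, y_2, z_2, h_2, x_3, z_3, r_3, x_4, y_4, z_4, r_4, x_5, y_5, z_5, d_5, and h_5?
x_1 = 1, y_1 = 3, z_1 = 5, w_1 = 1, x_2 = 6, y_2 = 2, z_2 = 5, h_2 = 2, x_3 = 2, z_3 = 5, r_3 = 1, x_4 = 8, y_4 = 8, z_4 = 5, r_4 = 1, x_5 = 1, y_5 = 5, z_5 = 6, d_5 = 3, h_5 = 2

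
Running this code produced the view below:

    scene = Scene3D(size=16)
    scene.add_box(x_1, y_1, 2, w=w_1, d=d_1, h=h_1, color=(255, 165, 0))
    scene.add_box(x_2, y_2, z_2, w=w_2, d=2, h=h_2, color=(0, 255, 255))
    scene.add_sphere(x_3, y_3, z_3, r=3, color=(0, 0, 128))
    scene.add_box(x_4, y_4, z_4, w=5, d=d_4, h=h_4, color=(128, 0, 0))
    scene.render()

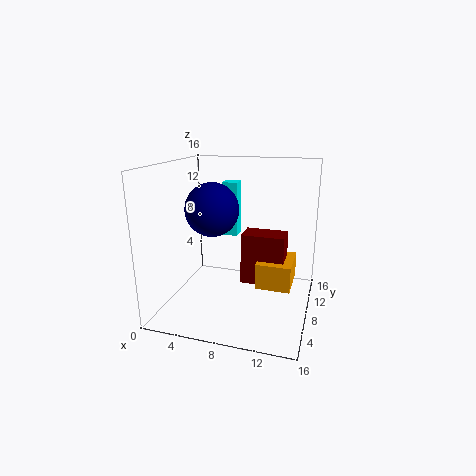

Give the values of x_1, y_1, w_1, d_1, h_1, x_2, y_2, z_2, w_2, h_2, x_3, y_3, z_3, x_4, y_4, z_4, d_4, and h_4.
x_1 = 10; y_1 = 8; w_1 = 4; d_1 = 5; h_1 = 3; x_2 = 4; y_2 = 14; z_2 = 6; w_2 = 2; h_2 = 7; x_3 = 5; y_3 = 8; z_3 = 11; x_4 = 8; y_4 = 9; z_4 = 2; d_4 = 3; h_4 = 6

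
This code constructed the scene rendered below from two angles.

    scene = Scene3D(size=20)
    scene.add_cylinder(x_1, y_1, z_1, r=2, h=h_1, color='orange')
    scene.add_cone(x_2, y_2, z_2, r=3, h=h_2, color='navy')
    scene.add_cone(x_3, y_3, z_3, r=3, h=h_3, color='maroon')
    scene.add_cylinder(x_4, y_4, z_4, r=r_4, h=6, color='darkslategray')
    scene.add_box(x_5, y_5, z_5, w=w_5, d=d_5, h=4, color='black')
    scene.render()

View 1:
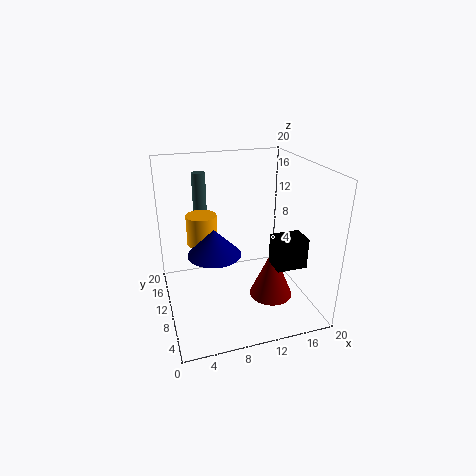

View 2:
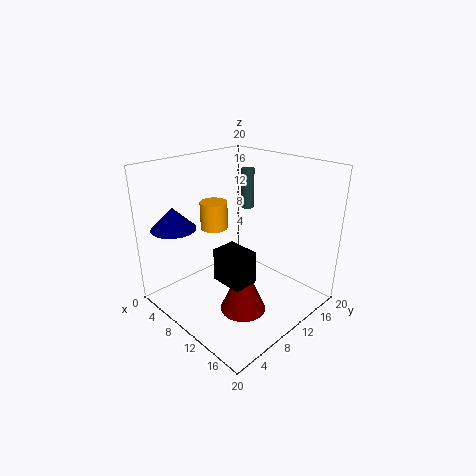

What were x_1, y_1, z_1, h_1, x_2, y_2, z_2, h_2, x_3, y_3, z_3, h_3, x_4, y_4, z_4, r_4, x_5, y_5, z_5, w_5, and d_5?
x_1 = 5, y_1 = 10, z_1 = 10, h_1 = 4, x_2 = 5, y_2 = 3, z_2 = 12, h_2 = 3, x_3 = 14, y_3 = 7, z_3 = 2, h_3 = 7, x_4 = 6, y_4 = 16, z_4 = 12, r_4 = 1, x_5 = 13, y_5 = 3, z_5 = 8, w_5 = 4, d_5 = 3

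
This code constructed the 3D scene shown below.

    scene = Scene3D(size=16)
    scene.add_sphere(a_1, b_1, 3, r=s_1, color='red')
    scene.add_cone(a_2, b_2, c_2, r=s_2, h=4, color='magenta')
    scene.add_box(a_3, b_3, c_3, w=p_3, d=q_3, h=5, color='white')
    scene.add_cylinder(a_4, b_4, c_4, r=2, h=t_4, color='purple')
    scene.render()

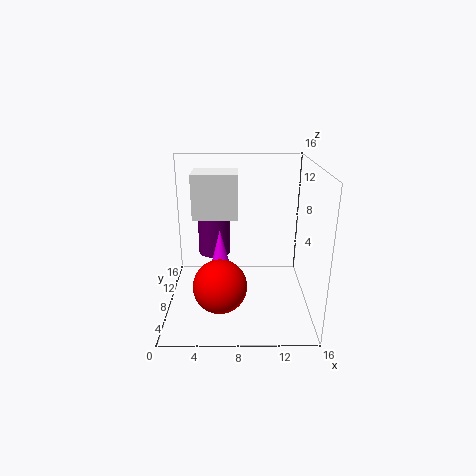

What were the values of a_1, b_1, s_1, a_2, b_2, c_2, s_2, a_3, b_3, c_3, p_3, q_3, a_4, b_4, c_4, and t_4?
a_1 = 6
b_1 = 6
s_1 = 3
a_2 = 6
b_2 = 8
c_2 = 5
s_2 = 1
a_3 = 3
b_3 = 8
c_3 = 10
p_3 = 5
q_3 = 4
a_4 = 5
b_4 = 13
c_4 = 4
t_4 = 7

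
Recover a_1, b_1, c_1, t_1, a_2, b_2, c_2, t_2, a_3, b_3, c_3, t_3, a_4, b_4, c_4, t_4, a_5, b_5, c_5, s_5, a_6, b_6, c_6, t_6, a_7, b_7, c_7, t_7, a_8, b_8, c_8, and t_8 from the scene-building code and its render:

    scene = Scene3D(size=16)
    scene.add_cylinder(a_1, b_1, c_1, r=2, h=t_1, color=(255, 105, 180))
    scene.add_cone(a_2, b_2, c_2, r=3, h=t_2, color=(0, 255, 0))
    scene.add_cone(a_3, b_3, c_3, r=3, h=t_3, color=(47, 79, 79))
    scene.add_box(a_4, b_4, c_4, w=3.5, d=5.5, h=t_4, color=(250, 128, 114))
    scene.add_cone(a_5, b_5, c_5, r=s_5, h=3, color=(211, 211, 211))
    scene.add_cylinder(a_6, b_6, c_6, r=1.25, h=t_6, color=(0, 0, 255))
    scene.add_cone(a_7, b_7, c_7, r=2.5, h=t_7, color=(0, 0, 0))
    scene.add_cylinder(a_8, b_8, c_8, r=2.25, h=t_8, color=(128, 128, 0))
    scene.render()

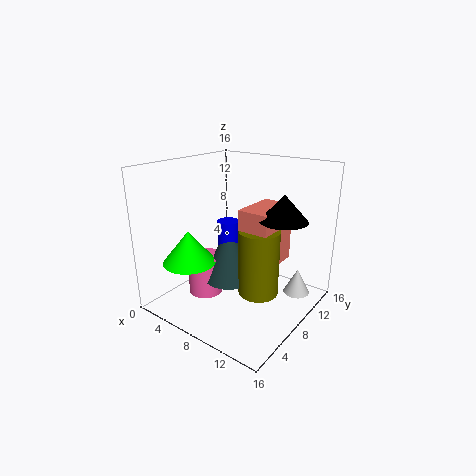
a_1 = 4, b_1 = 6.75, c_1 = 0.5, t_1 = 4.75, a_2 = 3.5, b_2 = 4.75, c_2 = 5, t_2 = 3.75, a_3 = 6.5, b_3 = 8.25, c_3 = 2.5, t_3 = 7, a_4 = 8.5, b_4 = 7.25, c_4 = 5, t_4 = 6.5, a_5 = 13.5, b_5 = 12.25, c_5 = 1, s_5 = 1.5, a_6 = 6.25, b_6 = 8.5, c_6 = 2, t_6 = 7.5, a_7 = 13, b_7 = 9, c_7 = 10.75, t_7 = 2.75, a_8 = 10.5, b_8 = 8.5, c_8 = 1.75, t_8 = 7.5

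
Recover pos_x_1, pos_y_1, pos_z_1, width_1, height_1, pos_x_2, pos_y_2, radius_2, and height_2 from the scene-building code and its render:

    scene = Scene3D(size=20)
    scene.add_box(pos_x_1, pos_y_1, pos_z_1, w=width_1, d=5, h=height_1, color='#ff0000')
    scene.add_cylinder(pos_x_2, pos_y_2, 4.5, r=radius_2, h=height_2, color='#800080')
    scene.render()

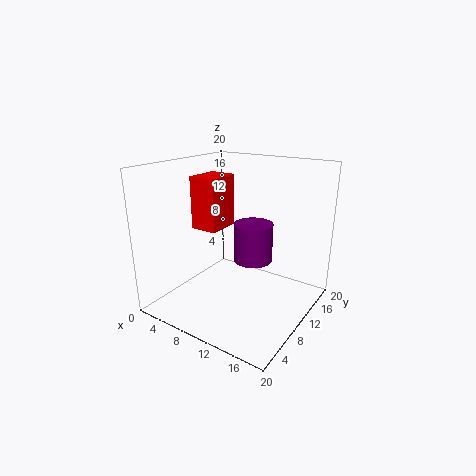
pos_x_1 = 3, pos_y_1 = 8.5, pos_z_1 = 10.5, width_1 = 4, height_1 = 7.5, pos_x_2 = 9.5, pos_y_2 = 15, radius_2 = 3, height_2 = 6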